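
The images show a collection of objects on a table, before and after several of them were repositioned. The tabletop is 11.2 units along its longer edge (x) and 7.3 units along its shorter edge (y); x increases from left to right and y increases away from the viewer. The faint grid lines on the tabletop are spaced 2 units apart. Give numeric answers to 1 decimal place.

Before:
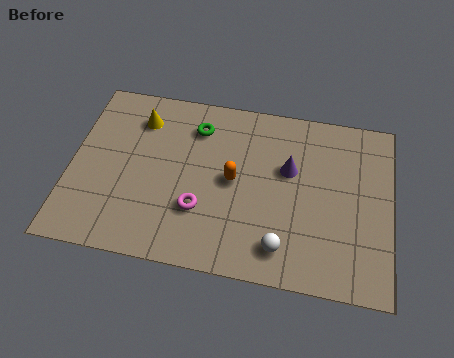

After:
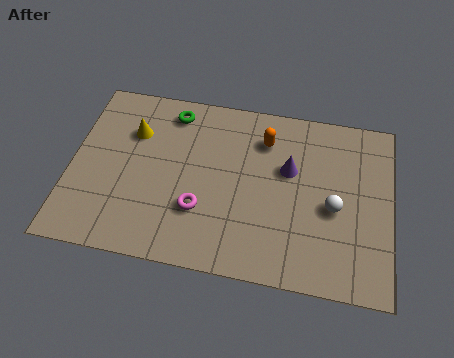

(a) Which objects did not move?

the magenta torus and the purple cone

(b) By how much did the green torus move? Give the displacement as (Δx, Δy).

(-0.9, 0.5)

From the two frames, the green torus sits at roughly (4.3, 5.7) before and (3.4, 6.2) after.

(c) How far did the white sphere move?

2.5

The white sphere was near (7.5, 1.3) before and (9.2, 3.2) after, so it travelled √(1.7² + 1.9²) ≈ 2.5 units.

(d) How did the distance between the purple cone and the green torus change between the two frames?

+1.0

They were about 3.5 units apart before and 4.5 after — 1.0 units further apart.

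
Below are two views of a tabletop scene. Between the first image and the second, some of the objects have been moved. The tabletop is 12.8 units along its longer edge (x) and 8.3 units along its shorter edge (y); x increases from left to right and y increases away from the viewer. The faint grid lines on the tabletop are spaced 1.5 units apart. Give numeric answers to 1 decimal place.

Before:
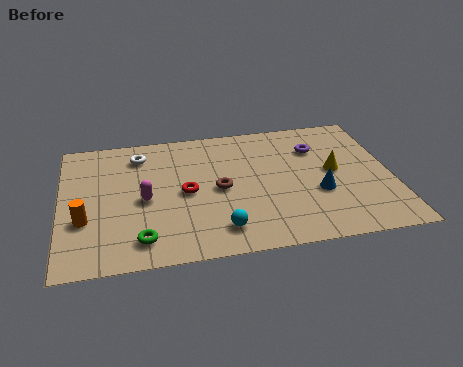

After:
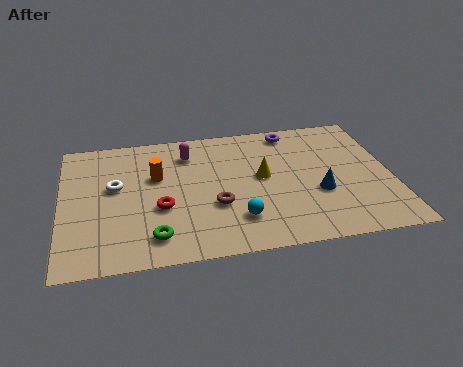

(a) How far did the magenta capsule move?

3.2

From (3.2, 3.8) to (5.0, 6.5), the magenta capsule covered √(1.8² + 2.7²) ≈ 3.2 units.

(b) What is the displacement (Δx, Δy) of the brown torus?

(-0.2, -1.0)

The brown torus started near (6.1, 4.0) and ended near (5.9, 3.0).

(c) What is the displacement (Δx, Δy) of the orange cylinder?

(2.8, 2.3)

From the two frames, the orange cylinder sits at roughly (0.9, 2.9) before and (3.7, 5.2) after.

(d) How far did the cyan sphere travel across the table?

0.9

From (6.0, 1.5) to (6.7, 2.0), the cyan sphere covered √(0.7² + 0.5²) ≈ 0.9 units.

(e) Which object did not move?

the blue cone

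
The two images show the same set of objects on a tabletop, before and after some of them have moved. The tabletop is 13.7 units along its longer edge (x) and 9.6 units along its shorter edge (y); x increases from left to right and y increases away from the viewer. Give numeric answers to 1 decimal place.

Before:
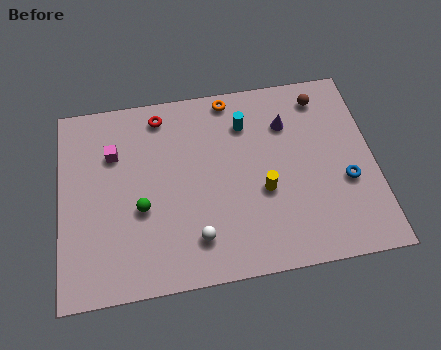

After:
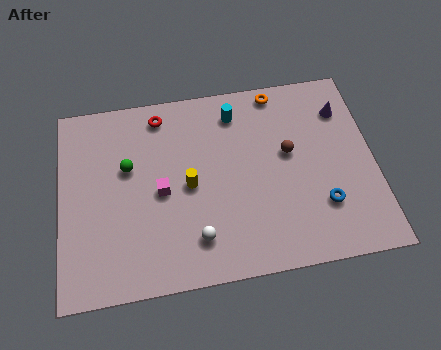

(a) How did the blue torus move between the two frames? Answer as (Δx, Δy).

(-1.1, -1.0)

The blue torus was at about (12.4, 3.7) and moved to about (11.3, 2.7).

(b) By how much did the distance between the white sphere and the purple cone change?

+2.0

The distance was about 6.5 in the first image and 8.5 in the second, so they moved 2.0 units further apart.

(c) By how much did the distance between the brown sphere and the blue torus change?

-1.4

They were about 4.5 units apart before and 3.1 after — 1.4 units closer together.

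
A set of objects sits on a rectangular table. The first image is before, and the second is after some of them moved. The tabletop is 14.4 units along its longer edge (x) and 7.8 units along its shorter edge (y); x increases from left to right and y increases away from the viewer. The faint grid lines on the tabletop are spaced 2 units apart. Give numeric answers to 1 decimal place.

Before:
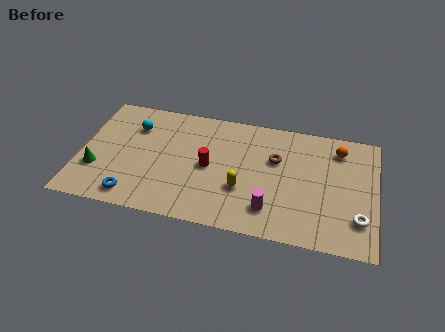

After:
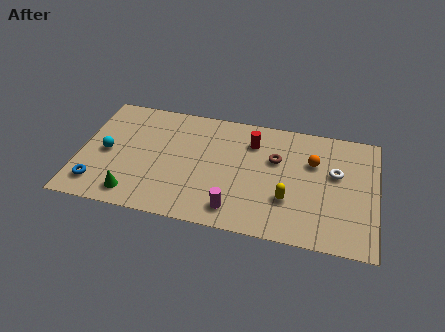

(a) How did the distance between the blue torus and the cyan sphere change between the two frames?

-2.4

The distance was about 4.6 in the first image and 2.2 in the second, so they moved 2.4 units closer together.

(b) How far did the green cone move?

2.3

The green cone was near (0.9, 2.5) before and (2.8, 1.2) after, so it travelled √(1.9² + 1.3²) ≈ 2.3 units.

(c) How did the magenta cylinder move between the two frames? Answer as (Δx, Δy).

(-1.7, -0.4)

From the two frames, the magenta cylinder sits at roughly (9.4, 1.7) before and (7.7, 1.3) after.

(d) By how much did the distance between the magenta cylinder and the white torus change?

+1.6

Before: roughly 4.2 units apart; after: 5.8. That's 1.6 units further apart.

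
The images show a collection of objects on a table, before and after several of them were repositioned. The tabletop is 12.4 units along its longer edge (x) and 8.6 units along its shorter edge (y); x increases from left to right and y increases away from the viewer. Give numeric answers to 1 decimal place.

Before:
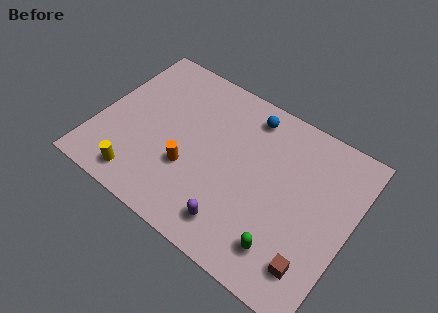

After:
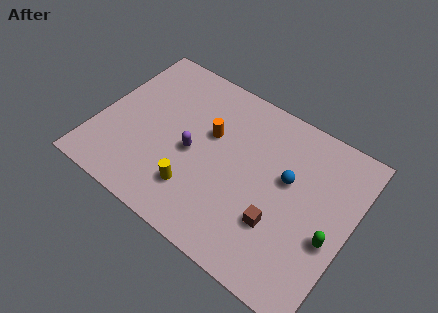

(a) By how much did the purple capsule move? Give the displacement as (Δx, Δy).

(-2.6, 2.4)

The purple capsule was at about (7.3, 1.5) and moved to about (4.7, 3.9).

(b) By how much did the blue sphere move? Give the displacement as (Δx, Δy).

(2.3, -2.2)

The blue sphere started near (6.9, 7.3) and ended near (9.2, 5.1).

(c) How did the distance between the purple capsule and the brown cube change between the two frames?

+0.9

Before: roughly 3.8 units apart; after: 4.7. That's 0.9 units further apart.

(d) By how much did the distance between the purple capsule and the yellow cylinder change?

-2.8

Before: roughly 4.7 units apart; after: 1.9. That's 2.8 units closer together.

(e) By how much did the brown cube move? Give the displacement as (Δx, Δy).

(-1.9, 1.0)

The brown cube was at about (11.1, 1.7) and moved to about (9.2, 2.7).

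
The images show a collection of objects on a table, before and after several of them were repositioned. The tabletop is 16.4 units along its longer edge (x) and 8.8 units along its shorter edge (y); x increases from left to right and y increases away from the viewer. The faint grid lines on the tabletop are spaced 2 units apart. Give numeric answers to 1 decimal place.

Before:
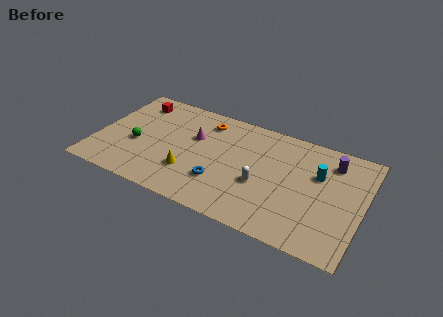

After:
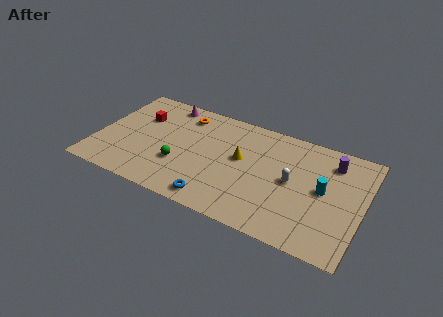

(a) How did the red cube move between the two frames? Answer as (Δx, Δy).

(0.5, -1.2)

From the two frames, the red cube sits at roughly (1.9, 7.2) before and (2.4, 6.0) after.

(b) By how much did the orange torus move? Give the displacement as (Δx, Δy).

(-1.4, 0.0)

The orange torus was at about (6.4, 7.2) and moved to about (5.0, 7.2).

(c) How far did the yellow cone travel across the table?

3.8

The yellow cone was near (6.0, 2.6) before and (8.9, 5.0) after, so it travelled √(2.9² + 2.4²) ≈ 3.8 units.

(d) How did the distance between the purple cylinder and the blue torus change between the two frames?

+1.0

They were about 7.8 units apart before and 8.8 after — 1.0 units further apart.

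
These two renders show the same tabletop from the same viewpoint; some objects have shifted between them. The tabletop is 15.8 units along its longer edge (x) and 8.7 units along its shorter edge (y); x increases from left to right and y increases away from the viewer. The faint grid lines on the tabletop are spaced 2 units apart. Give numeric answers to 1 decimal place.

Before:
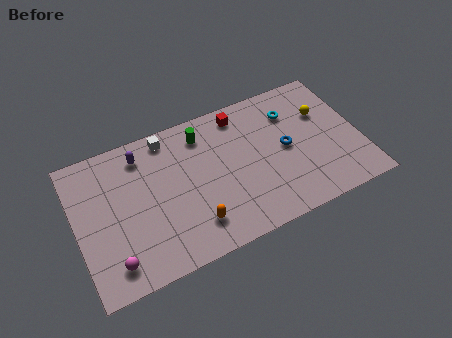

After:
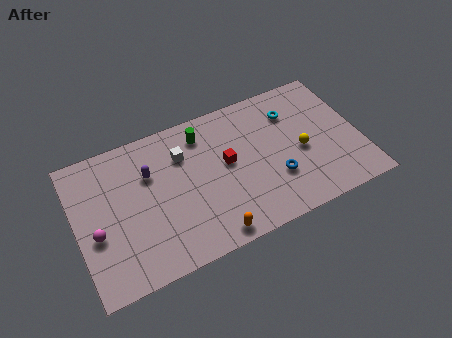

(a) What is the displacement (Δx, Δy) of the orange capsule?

(0.8, -1.0)

From the two frames, the orange capsule sits at roughly (6.2, 1.9) before and (7.0, 0.9) after.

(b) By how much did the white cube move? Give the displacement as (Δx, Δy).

(0.7, -1.4)

The white cube was at about (5.4, 7.7) and moved to about (6.1, 6.3).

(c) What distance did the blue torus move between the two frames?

1.8

From (11.7, 4.4) to (10.9, 2.8), the blue torus covered √(0.8² + 1.6²) ≈ 1.8 units.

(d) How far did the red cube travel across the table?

2.9

The red cube moved from about (9.5, 7.5) to (8.4, 4.8), a distance of √(1.1² + 2.7²) ≈ 2.9.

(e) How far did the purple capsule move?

1.3

The purple capsule was near (3.9, 7.2) before and (4.2, 5.9) after, so it travelled √(0.3² + 1.3²) ≈ 1.3 units.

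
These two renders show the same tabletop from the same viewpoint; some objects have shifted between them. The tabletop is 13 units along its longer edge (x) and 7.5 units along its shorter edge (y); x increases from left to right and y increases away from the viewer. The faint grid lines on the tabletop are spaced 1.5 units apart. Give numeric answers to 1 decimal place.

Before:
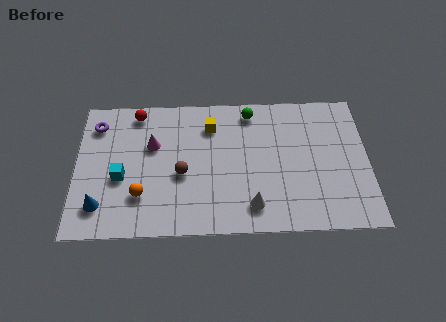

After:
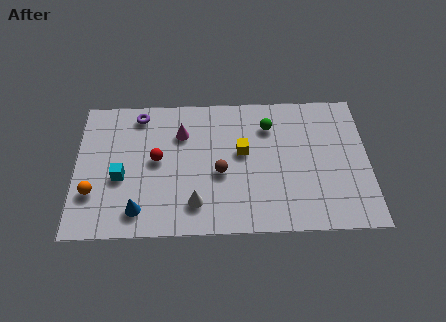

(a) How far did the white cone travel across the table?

2.5

The white cone was near (7.8, 1.4) before and (5.3, 1.6) after, so it travelled √(2.5² + 0.2²) ≈ 2.5 units.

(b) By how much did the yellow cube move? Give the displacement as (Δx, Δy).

(1.4, -1.5)

The yellow cube was at about (6.0, 5.8) and moved to about (7.4, 4.3).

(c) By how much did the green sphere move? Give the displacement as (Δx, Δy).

(0.8, -0.8)

The green sphere started near (7.8, 6.5) and ended near (8.6, 5.7).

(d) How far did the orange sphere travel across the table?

2.1

The orange sphere moved from about (2.9, 2.1) to (0.8, 2.3), a distance of √(2.1² + 0.2²) ≈ 2.1.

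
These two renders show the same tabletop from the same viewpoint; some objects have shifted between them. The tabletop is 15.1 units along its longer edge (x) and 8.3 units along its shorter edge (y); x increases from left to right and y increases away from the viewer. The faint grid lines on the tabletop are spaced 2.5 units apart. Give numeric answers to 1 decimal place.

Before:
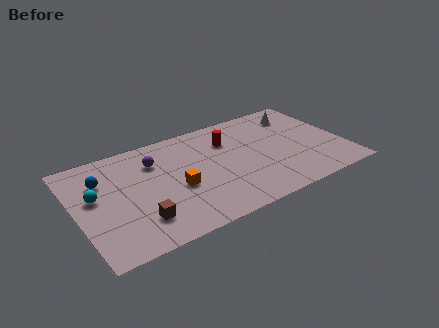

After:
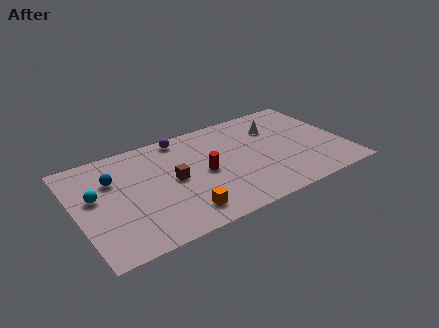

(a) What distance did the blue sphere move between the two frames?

0.6

The blue sphere moved from about (1.6, 5.9) to (2.2, 5.7), a distance of √(0.6² + 0.2²) ≈ 0.6.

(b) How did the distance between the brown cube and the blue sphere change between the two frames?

-0.7

The distance was about 4.2 in the first image and 3.5 in the second, so they moved 0.7 units closer together.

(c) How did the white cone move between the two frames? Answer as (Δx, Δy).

(-1.5, -0.6)

From the two frames, the white cone sits at roughly (13.0, 6.6) before and (11.5, 6.0) after.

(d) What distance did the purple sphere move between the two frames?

2.1

The purple sphere was near (4.6, 6.1) before and (6.3, 7.4) after, so it travelled √(1.7² + 1.3²) ≈ 2.1 units.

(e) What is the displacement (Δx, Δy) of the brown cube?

(2.2, 2.2)

The brown cube started near (3.2, 2.0) and ended near (5.4, 4.2).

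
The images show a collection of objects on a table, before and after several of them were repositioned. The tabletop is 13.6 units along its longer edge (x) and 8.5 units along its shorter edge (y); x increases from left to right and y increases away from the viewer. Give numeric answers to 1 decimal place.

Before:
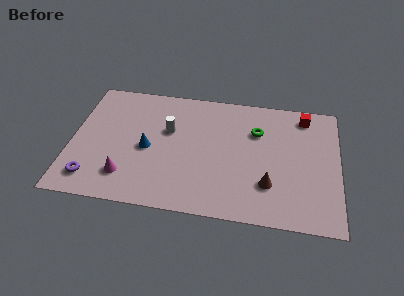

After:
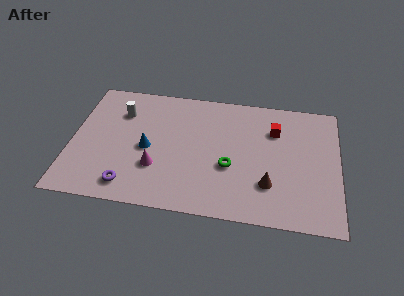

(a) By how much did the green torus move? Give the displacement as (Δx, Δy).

(-1.3, -2.6)

From the two frames, the green torus sits at roughly (9.4, 5.9) before and (8.1, 3.3) after.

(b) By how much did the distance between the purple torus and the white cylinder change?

-0.4

Before: roughly 5.3 units apart; after: 4.9. That's 0.4 units closer together.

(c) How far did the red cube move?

1.9

The red cube was near (11.8, 7.3) before and (10.3, 6.1) after, so it travelled √(1.5² + 1.2²) ≈ 1.9 units.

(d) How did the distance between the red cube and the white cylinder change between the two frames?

+0.7

The distance was about 7.2 in the first image and 7.9 in the second, so they moved 0.7 units further apart.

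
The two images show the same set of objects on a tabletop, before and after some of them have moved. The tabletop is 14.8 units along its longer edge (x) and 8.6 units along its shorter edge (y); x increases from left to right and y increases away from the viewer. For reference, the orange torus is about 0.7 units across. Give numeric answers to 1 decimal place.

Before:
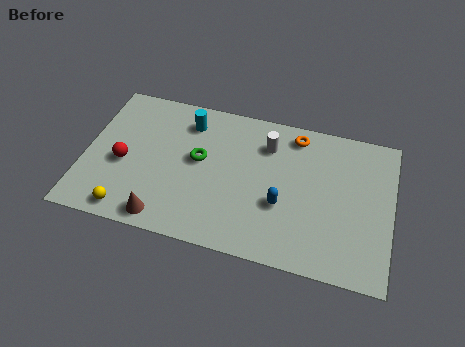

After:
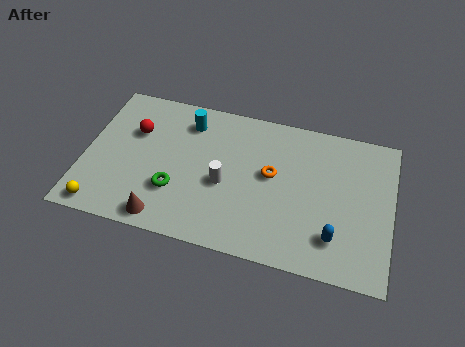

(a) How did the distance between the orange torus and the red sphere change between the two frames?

-2.1

They were about 8.9 units apart before and 6.8 after — 2.1 units closer together.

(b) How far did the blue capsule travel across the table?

2.9

The blue capsule moved from about (9.6, 3.2) to (12.2, 2.0), a distance of √(2.6² + 1.2²) ≈ 2.9.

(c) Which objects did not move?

the brown cone and the cyan cylinder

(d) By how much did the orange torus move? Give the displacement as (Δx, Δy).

(-1.0, -2.6)

From the two frames, the orange torus sits at roughly (10.0, 7.4) before and (9.0, 4.8) after.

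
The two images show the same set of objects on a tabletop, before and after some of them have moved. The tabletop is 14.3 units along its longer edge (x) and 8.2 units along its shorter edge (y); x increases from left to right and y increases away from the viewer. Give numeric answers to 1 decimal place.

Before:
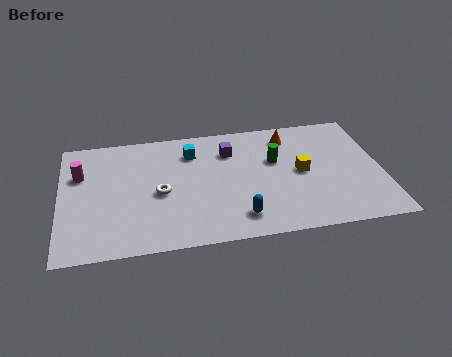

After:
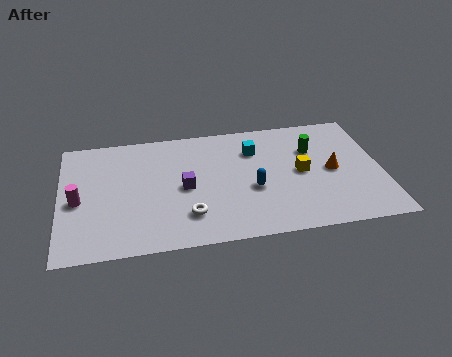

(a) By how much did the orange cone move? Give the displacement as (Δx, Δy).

(1.8, -2.7)

From the two frames, the orange cone sits at roughly (10.3, 6.7) before and (12.1, 4.0) after.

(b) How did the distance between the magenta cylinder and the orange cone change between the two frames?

+1.8

The distance was about 9.5 in the first image and 11.3 in the second, so they moved 1.8 units further apart.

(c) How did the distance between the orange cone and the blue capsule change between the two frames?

-2.1

They were about 5.8 units apart before and 3.7 after — 2.1 units closer together.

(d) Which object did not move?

the yellow cube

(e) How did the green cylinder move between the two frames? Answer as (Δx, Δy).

(1.7, 0.5)

The green cylinder started near (9.6, 5.1) and ended near (11.3, 5.6).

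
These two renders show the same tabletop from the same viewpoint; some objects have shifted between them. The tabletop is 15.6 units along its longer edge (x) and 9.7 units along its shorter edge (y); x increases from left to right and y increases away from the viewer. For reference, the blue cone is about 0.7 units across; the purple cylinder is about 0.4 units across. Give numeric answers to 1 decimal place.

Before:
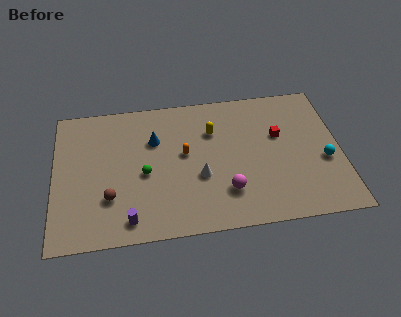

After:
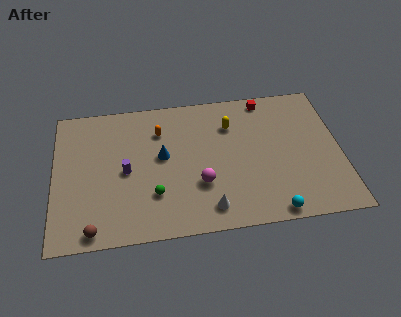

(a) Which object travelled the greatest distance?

the cyan sphere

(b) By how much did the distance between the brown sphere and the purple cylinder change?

+2.2

The distance was about 1.9 in the first image and 4.1 in the second, so they moved 2.2 units further apart.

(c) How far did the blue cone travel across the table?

1.3

The blue cone moved from about (5.5, 6.6) to (5.9, 5.4), a distance of √(0.4² + 1.2²) ≈ 1.3.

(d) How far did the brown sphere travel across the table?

2.2

The brown sphere was near (3.0, 2.9) before and (2.1, 0.9) after, so it travelled √(0.9² + 2.0²) ≈ 2.2 units.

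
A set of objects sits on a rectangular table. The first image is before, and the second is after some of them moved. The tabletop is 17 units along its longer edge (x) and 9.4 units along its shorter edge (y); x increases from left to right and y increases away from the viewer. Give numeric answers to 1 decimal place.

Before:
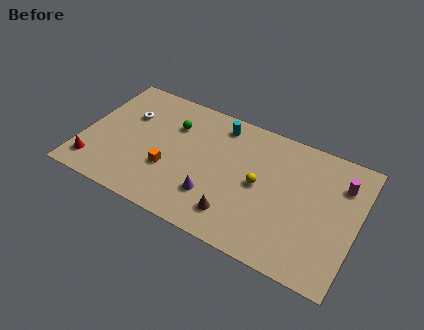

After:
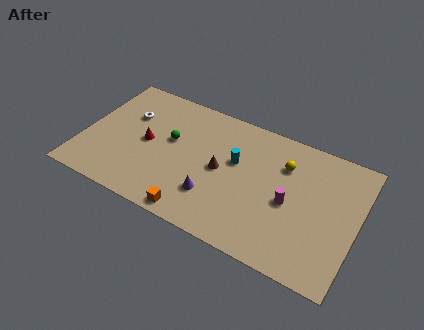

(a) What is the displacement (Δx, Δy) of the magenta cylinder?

(-2.9, -2.7)

The magenta cylinder was at about (15.8, 7.0) and moved to about (12.9, 4.3).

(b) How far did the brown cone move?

3.1

From (9.9, 1.9) to (8.6, 4.7), the brown cone covered √(1.3² + 2.8²) ≈ 3.1 units.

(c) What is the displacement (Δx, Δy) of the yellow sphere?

(1.3, 2.1)

From the two frames, the yellow sphere sits at roughly (11.0, 4.7) before and (12.3, 6.8) after.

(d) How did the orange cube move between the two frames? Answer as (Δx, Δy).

(2.0, -2.4)

The orange cube was at about (5.5, 3.3) and moved to about (7.5, 0.9).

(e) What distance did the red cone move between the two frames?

4.2

The red cone was near (1.0, 1.7) before and (3.9, 4.7) after, so it travelled √(2.9² + 3.0²) ≈ 4.2 units.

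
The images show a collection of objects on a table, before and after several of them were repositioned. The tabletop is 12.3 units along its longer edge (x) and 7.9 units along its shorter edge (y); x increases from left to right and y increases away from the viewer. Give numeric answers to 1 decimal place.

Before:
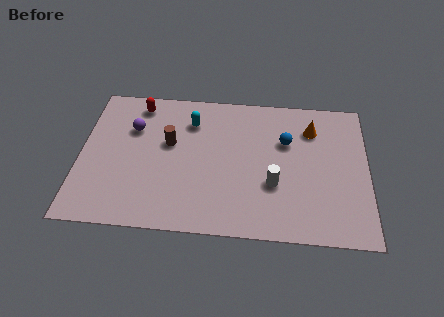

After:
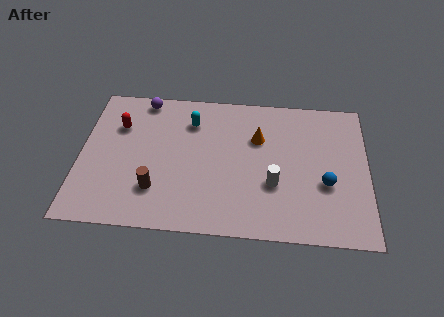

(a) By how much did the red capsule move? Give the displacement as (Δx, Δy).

(-0.8, -1.3)

The red capsule was at about (2.4, 6.8) and moved to about (1.6, 5.5).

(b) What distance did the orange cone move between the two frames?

2.4

From (9.9, 6.0) to (7.6, 5.3), the orange cone covered √(2.3² + 0.7²) ≈ 2.4 units.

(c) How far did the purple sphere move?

1.7

The purple sphere was near (2.2, 5.4) before and (2.6, 7.1) after, so it travelled √(0.4² + 1.7²) ≈ 1.7 units.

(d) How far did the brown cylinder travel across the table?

2.6

The brown cylinder moved from about (3.8, 4.7) to (3.3, 2.1), a distance of √(0.5² + 2.6²) ≈ 2.6.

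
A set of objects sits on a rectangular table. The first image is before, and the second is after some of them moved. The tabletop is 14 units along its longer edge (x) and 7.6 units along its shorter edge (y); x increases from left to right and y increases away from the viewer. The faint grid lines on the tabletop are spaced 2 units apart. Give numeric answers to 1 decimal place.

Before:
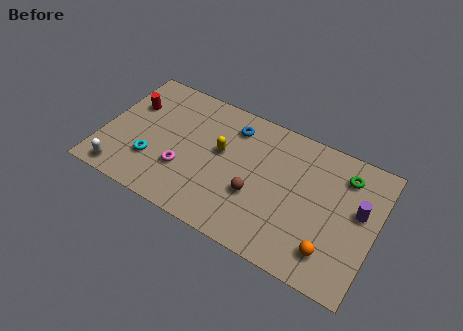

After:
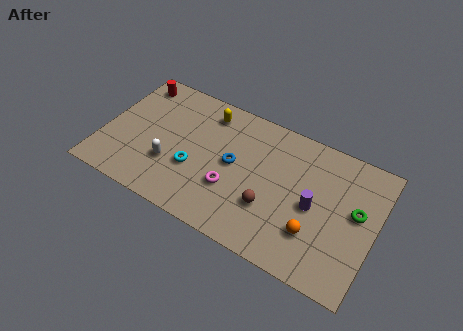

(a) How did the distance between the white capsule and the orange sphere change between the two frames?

-3.2

The distance was about 10.7 in the first image and 7.5 in the second, so they moved 3.2 units closer together.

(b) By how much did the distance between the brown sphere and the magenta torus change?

-1.7

They were about 3.7 units apart before and 2.0 after — 1.7 units closer together.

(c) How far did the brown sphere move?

0.9

The brown sphere moved from about (8.0, 2.8) to (8.8, 2.5), a distance of √(0.8² + 0.3²) ≈ 0.9.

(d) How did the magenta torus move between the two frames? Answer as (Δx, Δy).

(2.5, 0.1)

The magenta torus started near (4.3, 2.5) and ended near (6.8, 2.6).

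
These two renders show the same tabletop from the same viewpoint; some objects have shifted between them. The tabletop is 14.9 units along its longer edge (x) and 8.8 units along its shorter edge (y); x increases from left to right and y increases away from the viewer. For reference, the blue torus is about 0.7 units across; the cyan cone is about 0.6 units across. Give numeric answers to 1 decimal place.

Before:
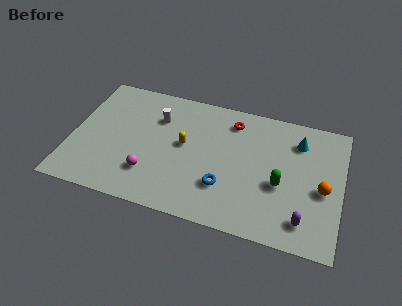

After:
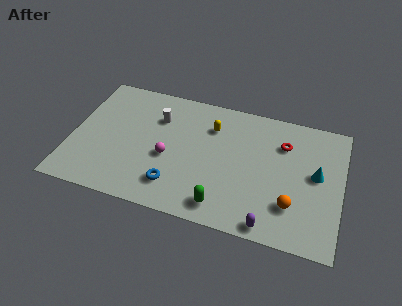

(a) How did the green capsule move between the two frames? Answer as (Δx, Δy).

(-3.0, -2.3)

From the two frames, the green capsule sits at roughly (11.6, 3.6) before and (8.6, 1.3) after.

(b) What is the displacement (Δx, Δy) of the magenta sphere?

(0.9, 1.4)

The magenta sphere started near (4.5, 2.3) and ended near (5.4, 3.7).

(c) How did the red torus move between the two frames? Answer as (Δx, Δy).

(2.9, -0.8)

From the two frames, the red torus sits at roughly (8.7, 7.2) before and (11.6, 6.4) after.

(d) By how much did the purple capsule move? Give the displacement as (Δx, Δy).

(-1.8, -0.8)

From the two frames, the purple capsule sits at roughly (13.0, 1.6) before and (11.2, 0.8) after.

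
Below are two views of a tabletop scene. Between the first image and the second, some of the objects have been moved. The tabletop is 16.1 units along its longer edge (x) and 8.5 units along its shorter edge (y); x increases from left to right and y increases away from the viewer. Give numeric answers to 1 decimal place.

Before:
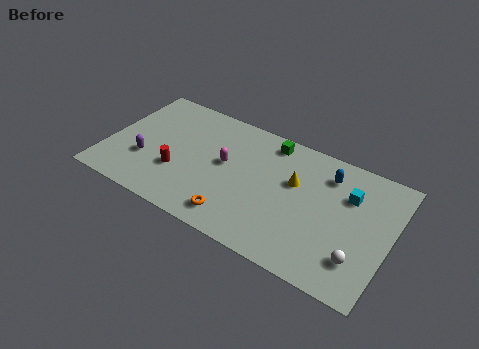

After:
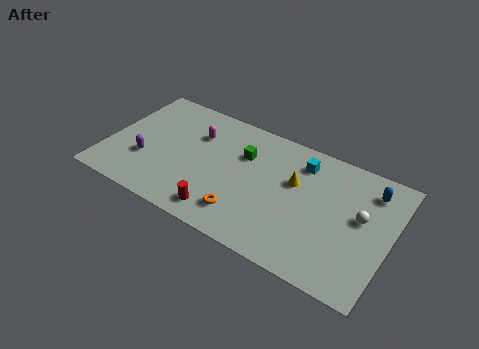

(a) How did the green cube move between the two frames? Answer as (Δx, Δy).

(-1.3, -1.6)

The green cube was at about (8.9, 7.4) and moved to about (7.6, 5.8).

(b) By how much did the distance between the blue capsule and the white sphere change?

-3.1

They were about 5.1 units apart before and 2.0 after — 3.1 units closer together.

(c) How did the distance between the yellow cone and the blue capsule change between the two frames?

+2.2

The distance was about 2.2 in the first image and 4.4 in the second, so they moved 2.2 units further apart.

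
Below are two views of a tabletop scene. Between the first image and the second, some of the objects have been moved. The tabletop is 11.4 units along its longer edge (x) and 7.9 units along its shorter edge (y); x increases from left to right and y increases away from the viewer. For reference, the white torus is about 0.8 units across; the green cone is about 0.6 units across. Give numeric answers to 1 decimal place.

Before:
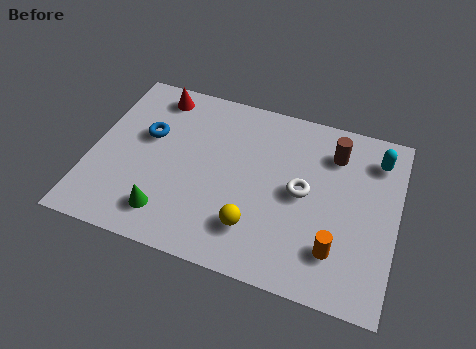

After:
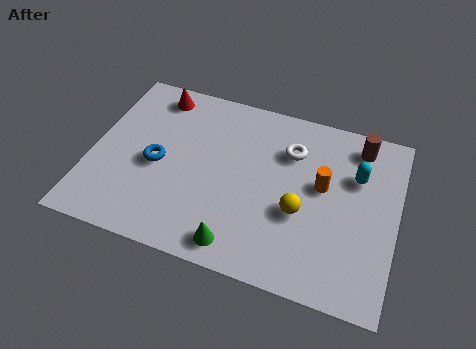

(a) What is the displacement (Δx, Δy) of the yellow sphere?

(1.6, 1.2)

The yellow sphere started near (6.3, 1.9) and ended near (7.9, 3.1).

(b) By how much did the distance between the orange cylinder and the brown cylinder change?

-1.7

The distance was about 4.2 in the first image and 2.5 in the second, so they moved 1.7 units closer together.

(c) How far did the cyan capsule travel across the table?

1.2

From (10.5, 6.3) to (9.8, 5.3), the cyan capsule covered √(0.7² + 1.0²) ≈ 1.2 units.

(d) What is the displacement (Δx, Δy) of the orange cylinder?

(-0.7, 2.6)

The orange cylinder was at about (9.3, 1.9) and moved to about (8.6, 4.5).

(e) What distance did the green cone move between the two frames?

2.7

From (3.1, 1.5) to (5.8, 1.0), the green cone covered √(2.7² + 0.5²) ≈ 2.7 units.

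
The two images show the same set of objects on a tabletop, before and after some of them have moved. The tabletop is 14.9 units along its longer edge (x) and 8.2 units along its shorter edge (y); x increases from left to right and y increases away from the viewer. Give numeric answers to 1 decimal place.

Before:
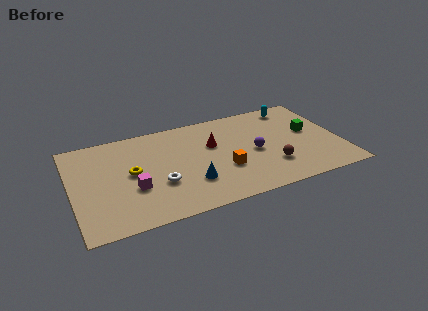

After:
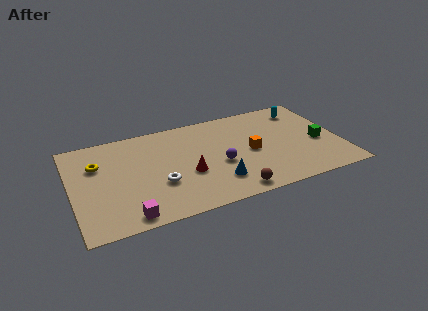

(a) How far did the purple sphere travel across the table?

2.0

The purple sphere was near (10.1, 3.8) before and (8.1, 3.4) after, so it travelled √(2.0² + 0.4²) ≈ 2.0 units.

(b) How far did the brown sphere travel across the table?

2.8

The brown sphere was near (10.9, 2.3) before and (8.5, 0.9) after, so it travelled √(2.4² + 1.4²) ≈ 2.8 units.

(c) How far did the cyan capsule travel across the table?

0.6

From (12.7, 7.1) to (13.2, 6.7), the cyan capsule covered √(0.5² + 0.4²) ≈ 0.6 units.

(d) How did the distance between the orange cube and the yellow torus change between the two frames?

+3.4

Before: roughly 5.2 units apart; after: 8.6. That's 3.4 units further apart.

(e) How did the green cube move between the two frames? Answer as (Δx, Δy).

(0.4, -1.1)

The green cube was at about (13.3, 4.6) and moved to about (13.7, 3.5).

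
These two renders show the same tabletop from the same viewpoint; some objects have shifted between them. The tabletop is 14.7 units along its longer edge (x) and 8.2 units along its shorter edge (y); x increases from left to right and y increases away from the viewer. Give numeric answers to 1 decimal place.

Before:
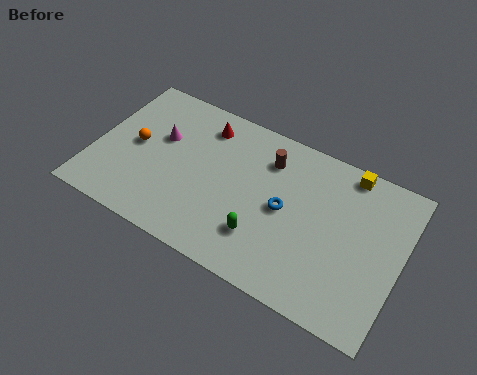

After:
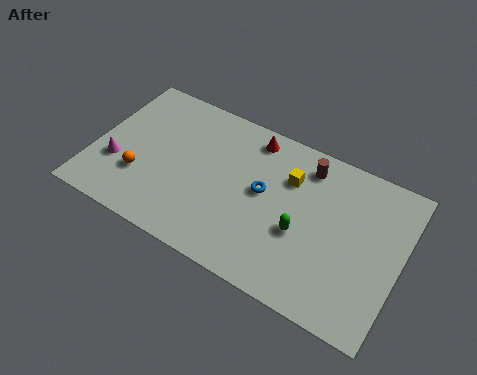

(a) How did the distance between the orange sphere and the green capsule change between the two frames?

+0.9

Before: roughly 6.8 units apart; after: 7.7. That's 0.9 units further apart.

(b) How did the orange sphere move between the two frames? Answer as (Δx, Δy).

(0.5, -1.6)

The orange sphere started near (1.9, 4.2) and ended near (2.4, 2.6).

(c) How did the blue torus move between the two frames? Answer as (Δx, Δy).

(-1.1, 0.4)

The blue torus was at about (9.2, 4.1) and moved to about (8.1, 4.5).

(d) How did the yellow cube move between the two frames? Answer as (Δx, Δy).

(-2.6, -1.6)

The yellow cube was at about (11.8, 7.4) and moved to about (9.2, 5.8).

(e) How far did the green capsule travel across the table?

2.0

The green capsule moved from about (8.4, 2.2) to (10.1, 3.3), a distance of √(1.7² + 1.1²) ≈ 2.0.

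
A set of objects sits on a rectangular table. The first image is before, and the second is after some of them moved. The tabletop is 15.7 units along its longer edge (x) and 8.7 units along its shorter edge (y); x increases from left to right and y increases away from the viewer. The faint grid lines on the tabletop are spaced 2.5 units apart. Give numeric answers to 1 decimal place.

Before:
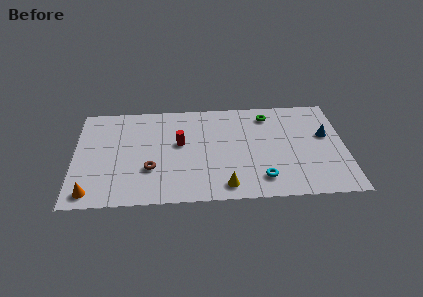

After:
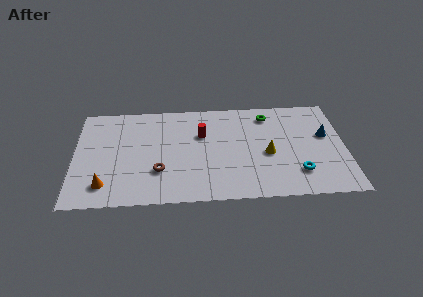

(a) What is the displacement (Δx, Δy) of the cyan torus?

(2.1, 0.4)

The cyan torus was at about (10.8, 1.7) and moved to about (12.9, 2.1).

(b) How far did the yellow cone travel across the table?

3.6

The yellow cone was near (8.7, 1.2) before and (11.2, 3.8) after, so it travelled √(2.5² + 2.6²) ≈ 3.6 units.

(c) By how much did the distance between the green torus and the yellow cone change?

-3.1

The distance was about 6.5 in the first image and 3.4 in the second, so they moved 3.1 units closer together.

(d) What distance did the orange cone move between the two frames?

1.0

The orange cone was near (1.0, 1.1) before and (1.8, 1.7) after, so it travelled √(0.8² + 0.6²) ≈ 1.0 units.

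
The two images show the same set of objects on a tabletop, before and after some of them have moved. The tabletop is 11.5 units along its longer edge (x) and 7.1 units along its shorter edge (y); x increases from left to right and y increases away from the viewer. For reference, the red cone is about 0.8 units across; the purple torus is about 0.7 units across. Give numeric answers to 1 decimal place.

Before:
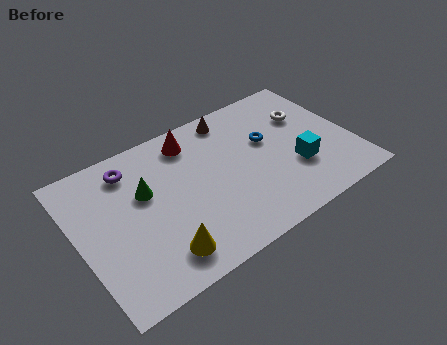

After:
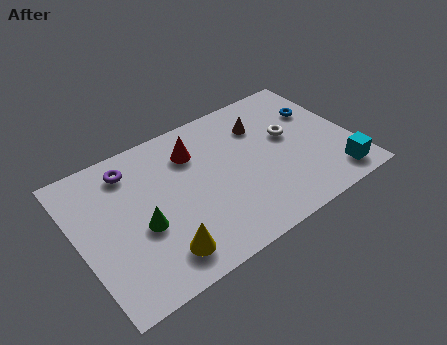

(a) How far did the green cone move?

1.6

The green cone was near (2.9, 4.4) before and (2.5, 2.9) after, so it travelled √(0.4² + 1.5²) ≈ 1.6 units.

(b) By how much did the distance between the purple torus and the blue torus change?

+2.2

The distance was about 5.8 in the first image and 8.0 in the second, so they moved 2.2 units further apart.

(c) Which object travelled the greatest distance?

the blue torus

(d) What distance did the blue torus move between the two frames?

2.4

The blue torus was near (8.1, 4.3) before and (10.4, 4.8) after, so it travelled √(2.3² + 0.5²) ≈ 2.4 units.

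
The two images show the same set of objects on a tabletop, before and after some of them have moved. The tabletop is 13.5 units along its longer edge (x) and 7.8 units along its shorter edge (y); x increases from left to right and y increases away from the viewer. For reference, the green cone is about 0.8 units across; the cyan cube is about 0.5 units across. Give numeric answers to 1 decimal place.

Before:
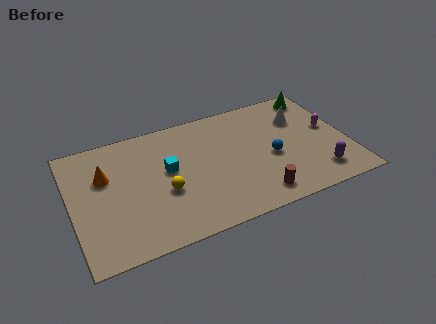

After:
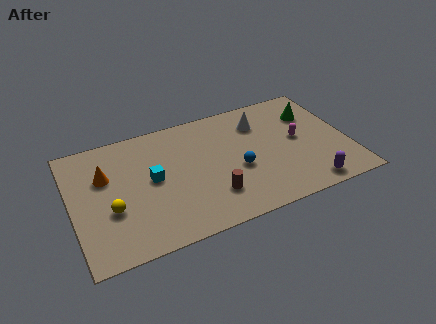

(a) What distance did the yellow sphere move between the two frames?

2.6

From (4.4, 3.1) to (1.8, 2.9), the yellow sphere covered √(2.6² + 0.2²) ≈ 2.6 units.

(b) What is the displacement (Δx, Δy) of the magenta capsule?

(-1.6, -0.2)

From the two frames, the magenta capsule sits at roughly (12.7, 4.3) before and (11.1, 4.1) after.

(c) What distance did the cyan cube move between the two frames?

0.9

From (4.7, 4.4) to (3.9, 4.1), the cyan cube covered √(0.8² + 0.3²) ≈ 0.9 units.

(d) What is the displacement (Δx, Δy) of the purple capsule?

(-0.6, -0.6)

The purple capsule started near (11.8, 1.5) and ended near (11.2, 0.9).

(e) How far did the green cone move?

1.3

The green cone was near (12.4, 6.8) before and (12.0, 5.6) after, so it travelled √(0.4² + 1.2²) ≈ 1.3 units.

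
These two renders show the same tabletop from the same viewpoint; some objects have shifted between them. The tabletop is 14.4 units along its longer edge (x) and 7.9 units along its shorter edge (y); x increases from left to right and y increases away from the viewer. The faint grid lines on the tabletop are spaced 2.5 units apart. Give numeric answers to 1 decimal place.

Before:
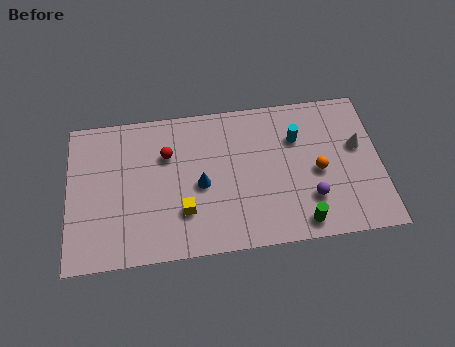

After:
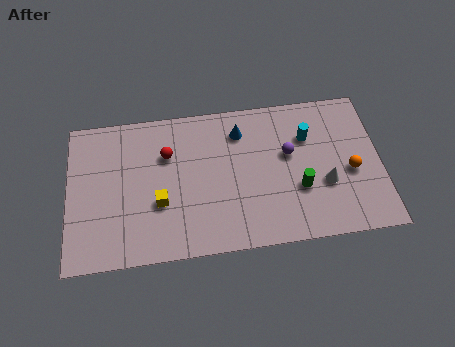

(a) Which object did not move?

the red sphere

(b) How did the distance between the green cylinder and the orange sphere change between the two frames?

-0.3

The distance was about 2.8 in the first image and 2.5 in the second, so they moved 0.3 units closer together.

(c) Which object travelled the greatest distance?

the blue cone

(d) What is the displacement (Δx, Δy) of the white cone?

(-1.6, -1.8)

The white cone was at about (13.4, 4.7) and moved to about (11.8, 2.9).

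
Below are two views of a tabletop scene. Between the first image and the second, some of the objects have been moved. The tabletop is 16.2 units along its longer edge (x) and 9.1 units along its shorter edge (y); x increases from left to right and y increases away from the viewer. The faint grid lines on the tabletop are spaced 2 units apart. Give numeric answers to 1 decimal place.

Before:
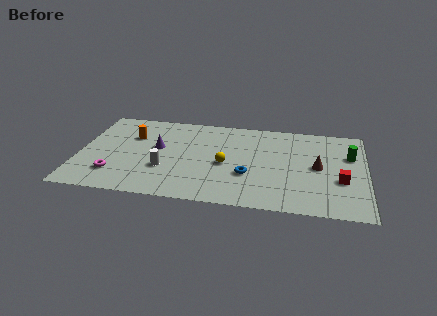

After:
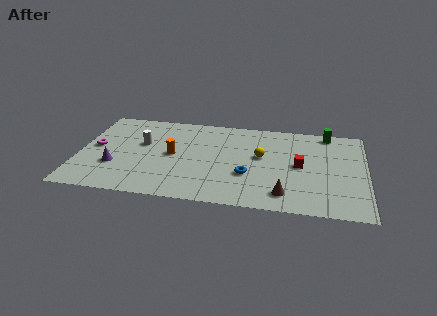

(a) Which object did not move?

the blue torus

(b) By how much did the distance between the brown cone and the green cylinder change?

+4.7

They were about 2.3 units apart before and 7.0 after — 4.7 units further apart.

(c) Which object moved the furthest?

the brown cone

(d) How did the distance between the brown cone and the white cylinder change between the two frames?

+0.4

They were about 8.7 units apart before and 9.1 after — 0.4 units further apart.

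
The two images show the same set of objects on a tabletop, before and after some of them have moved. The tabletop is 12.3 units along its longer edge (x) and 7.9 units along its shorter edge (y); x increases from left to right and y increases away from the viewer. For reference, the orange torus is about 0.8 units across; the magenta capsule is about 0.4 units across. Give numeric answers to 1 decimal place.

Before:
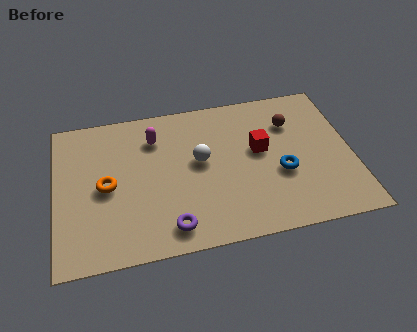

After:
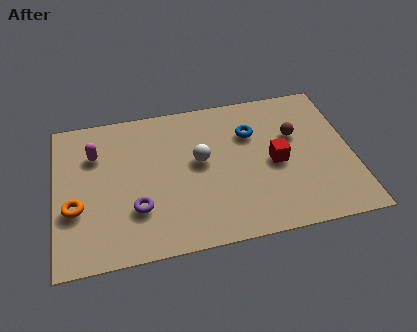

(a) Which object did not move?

the white sphere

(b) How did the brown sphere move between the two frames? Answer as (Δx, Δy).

(0.1, -0.7)

The brown sphere started near (9.9, 5.7) and ended near (10.0, 5.0).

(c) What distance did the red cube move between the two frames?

1.0

From (8.5, 4.5) to (9.1, 3.7), the red cube covered √(0.6² + 0.8²) ≈ 1.0 units.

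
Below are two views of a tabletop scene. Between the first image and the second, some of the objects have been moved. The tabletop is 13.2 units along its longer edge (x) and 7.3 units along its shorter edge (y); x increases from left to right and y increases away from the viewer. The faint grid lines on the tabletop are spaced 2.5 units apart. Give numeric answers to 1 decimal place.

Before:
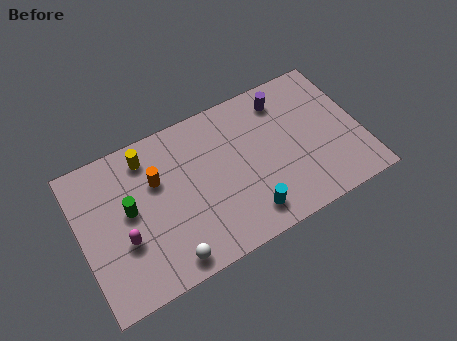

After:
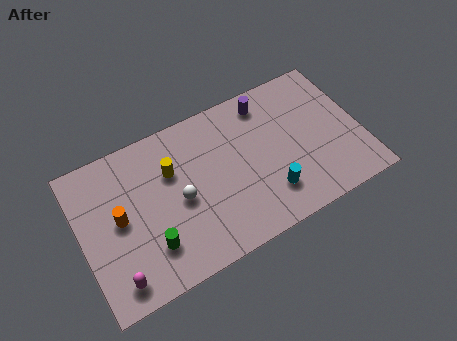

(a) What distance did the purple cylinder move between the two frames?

0.8

From (9.9, 6.0) to (9.1, 6.2), the purple cylinder covered √(0.8² + 0.2²) ≈ 0.8 units.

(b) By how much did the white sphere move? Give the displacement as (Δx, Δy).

(0.9, 2.5)

The white sphere was at about (3.7, 0.9) and moved to about (4.6, 3.4).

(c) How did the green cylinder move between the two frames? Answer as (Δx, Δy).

(0.7, -2.1)

From the two frames, the green cylinder sits at roughly (2.3, 4.0) before and (3.0, 1.9) after.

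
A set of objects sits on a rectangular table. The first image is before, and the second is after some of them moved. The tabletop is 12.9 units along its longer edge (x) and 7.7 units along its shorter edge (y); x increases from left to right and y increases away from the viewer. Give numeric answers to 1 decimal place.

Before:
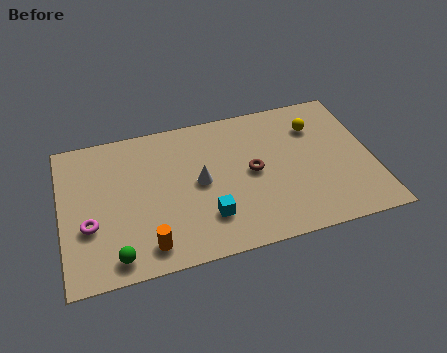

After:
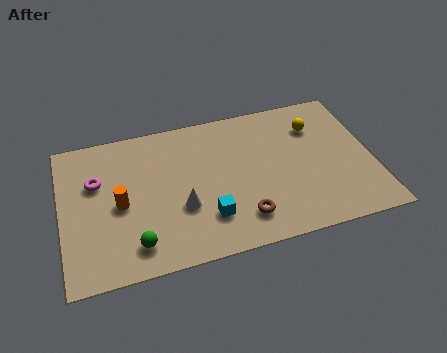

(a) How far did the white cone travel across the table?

1.4

The white cone moved from about (5.7, 3.9) to (4.9, 2.8), a distance of √(0.8² + 1.1²) ≈ 1.4.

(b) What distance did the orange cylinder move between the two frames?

2.6

The orange cylinder was near (3.4, 1.2) before and (2.4, 3.6) after, so it travelled √(1.0² + 2.4²) ≈ 2.6 units.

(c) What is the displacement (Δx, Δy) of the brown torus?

(-0.6, -2.3)

From the two frames, the brown torus sits at roughly (7.9, 3.9) before and (7.3, 1.6) after.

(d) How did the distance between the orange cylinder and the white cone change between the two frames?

-0.9

Before: roughly 3.5 units apart; after: 2.6. That's 0.9 units closer together.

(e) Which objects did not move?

the yellow sphere and the cyan cube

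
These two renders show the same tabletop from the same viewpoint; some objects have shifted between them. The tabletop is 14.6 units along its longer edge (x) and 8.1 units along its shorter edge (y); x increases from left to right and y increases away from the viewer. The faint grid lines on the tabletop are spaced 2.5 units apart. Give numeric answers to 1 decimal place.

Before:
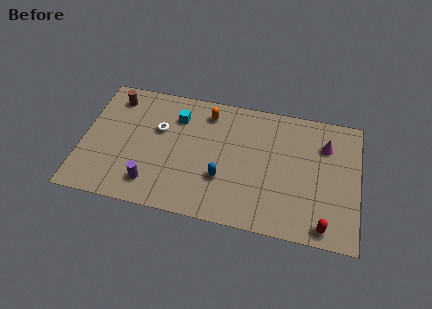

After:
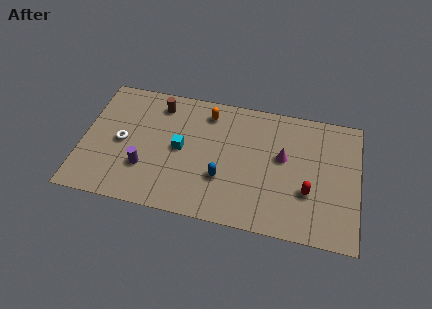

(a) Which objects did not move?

the orange capsule and the blue capsule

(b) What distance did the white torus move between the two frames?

2.2

The white torus was near (4.0, 5.1) before and (2.1, 3.9) after, so it travelled √(1.9² + 1.2²) ≈ 2.2 units.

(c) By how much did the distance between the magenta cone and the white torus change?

-0.3

The distance was about 8.8 in the first image and 8.5 in the second, so they moved 0.3 units closer together.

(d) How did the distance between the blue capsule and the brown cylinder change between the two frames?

-1.8

Before: roughly 7.2 units apart; after: 5.4. That's 1.8 units closer together.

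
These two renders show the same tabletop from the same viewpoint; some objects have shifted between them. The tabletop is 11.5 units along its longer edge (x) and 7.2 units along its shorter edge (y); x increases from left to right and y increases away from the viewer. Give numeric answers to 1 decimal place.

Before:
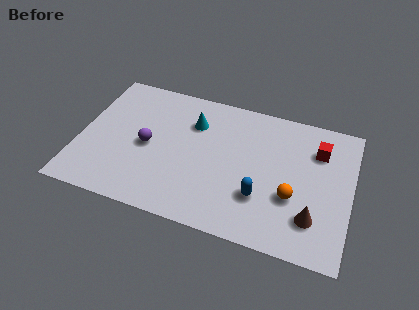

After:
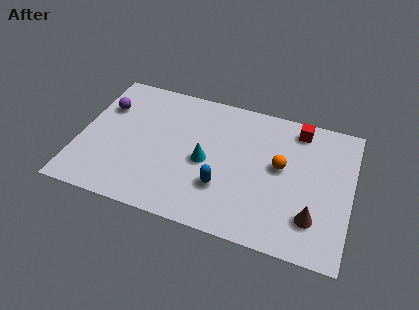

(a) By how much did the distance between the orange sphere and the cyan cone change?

-1.9

The distance was about 5.1 in the first image and 3.2 in the second, so they moved 1.9 units closer together.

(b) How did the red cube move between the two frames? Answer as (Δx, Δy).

(-0.9, 0.9)

From the two frames, the red cube sits at roughly (10.0, 5.3) before and (9.1, 6.2) after.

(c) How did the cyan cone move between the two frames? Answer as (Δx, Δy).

(0.7, -1.9)

The cyan cone was at about (4.7, 5.2) and moved to about (5.4, 3.3).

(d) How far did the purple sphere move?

2.6

The purple sphere was near (2.9, 3.4) before and (0.9, 5.0) after, so it travelled √(2.0² + 1.6²) ≈ 2.6 units.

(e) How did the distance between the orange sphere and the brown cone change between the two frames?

+1.5

Before: roughly 1.2 units apart; after: 2.7. That's 1.5 units further apart.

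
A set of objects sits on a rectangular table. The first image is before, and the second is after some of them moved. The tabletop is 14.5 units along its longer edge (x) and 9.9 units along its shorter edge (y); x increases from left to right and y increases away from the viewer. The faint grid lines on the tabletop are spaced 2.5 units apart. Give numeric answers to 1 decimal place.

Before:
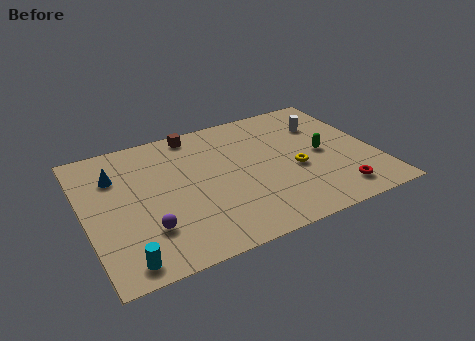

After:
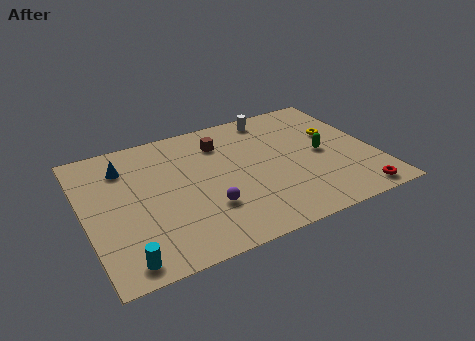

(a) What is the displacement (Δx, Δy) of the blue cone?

(0.5, 0.5)

The blue cone started near (1.7, 7.1) and ended near (2.2, 7.6).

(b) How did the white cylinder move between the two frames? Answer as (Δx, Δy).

(-2.4, 1.6)

The white cylinder was at about (12.3, 7.1) and moved to about (9.9, 8.7).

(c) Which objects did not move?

the green capsule and the cyan cylinder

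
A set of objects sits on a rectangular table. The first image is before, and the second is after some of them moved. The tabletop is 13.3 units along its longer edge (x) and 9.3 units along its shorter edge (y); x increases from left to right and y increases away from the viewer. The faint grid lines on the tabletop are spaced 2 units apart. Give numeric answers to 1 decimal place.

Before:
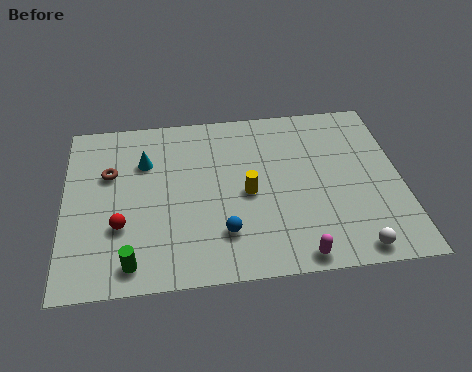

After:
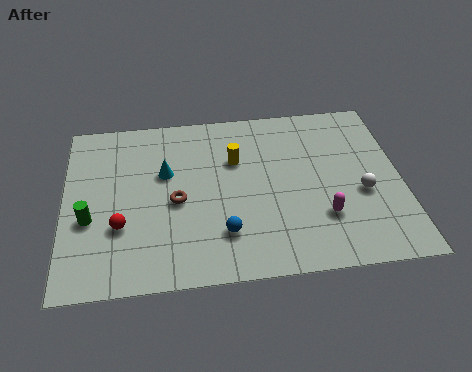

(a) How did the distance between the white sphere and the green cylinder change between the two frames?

+2.1

Before: roughly 8.6 units apart; after: 10.7. That's 2.1 units further apart.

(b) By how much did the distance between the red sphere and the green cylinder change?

-0.6

Before: roughly 1.9 units apart; after: 1.3. That's 0.6 units closer together.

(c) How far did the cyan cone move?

1.1

The cyan cone was near (3.2, 6.5) before and (4.0, 5.8) after, so it travelled √(0.8² + 0.7²) ≈ 1.1 units.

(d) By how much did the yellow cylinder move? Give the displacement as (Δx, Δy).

(-0.4, 1.9)

The yellow cylinder started near (7.2, 4.3) and ended near (6.8, 6.2).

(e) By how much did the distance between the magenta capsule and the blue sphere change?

+0.7

They were about 3.2 units apart before and 3.9 after — 0.7 units further apart.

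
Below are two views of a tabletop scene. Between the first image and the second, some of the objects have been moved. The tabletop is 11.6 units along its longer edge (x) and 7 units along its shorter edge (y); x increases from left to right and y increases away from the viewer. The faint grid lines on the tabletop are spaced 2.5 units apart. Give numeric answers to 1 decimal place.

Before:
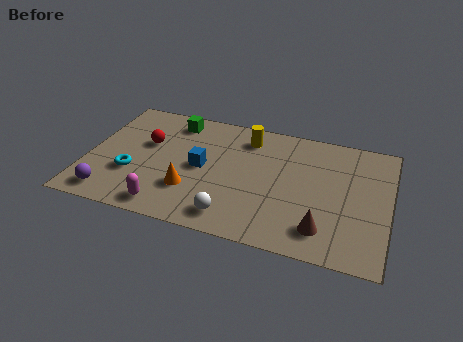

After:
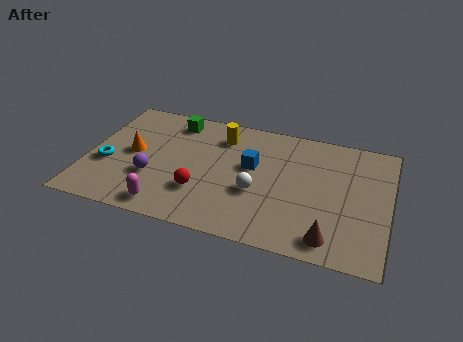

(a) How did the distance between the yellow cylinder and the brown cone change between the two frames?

+1.0

Before: roughly 5.4 units apart; after: 6.4. That's 1.0 units further apart.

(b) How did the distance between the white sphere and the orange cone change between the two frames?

+3.0

Before: roughly 2.0 units apart; after: 5.0. That's 3.0 units further apart.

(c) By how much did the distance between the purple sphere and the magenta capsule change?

-0.5

The distance was about 2.2 in the first image and 1.7 in the second, so they moved 0.5 units closer together.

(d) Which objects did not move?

the green cube and the magenta capsule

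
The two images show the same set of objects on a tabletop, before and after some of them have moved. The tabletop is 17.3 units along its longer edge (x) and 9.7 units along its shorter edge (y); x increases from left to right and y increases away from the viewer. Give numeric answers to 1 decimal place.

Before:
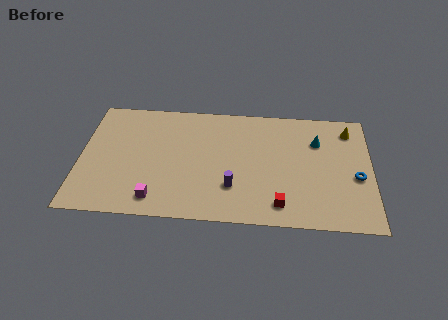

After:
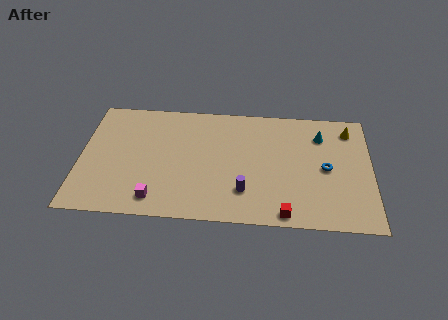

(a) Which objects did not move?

the magenta cube and the yellow cone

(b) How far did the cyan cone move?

0.5

The cyan cone moved from about (14.1, 6.9) to (14.3, 7.4), a distance of √(0.2² + 0.5²) ≈ 0.5.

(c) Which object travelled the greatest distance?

the blue torus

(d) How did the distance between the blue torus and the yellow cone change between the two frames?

-0.3

They were about 3.9 units apart before and 3.6 after — 0.3 units closer together.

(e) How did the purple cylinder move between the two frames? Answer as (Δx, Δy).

(0.7, -0.3)

The purple cylinder was at about (9.1, 2.8) and moved to about (9.8, 2.5).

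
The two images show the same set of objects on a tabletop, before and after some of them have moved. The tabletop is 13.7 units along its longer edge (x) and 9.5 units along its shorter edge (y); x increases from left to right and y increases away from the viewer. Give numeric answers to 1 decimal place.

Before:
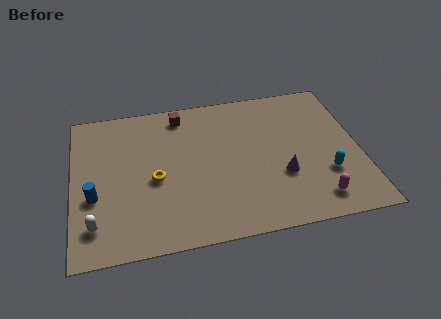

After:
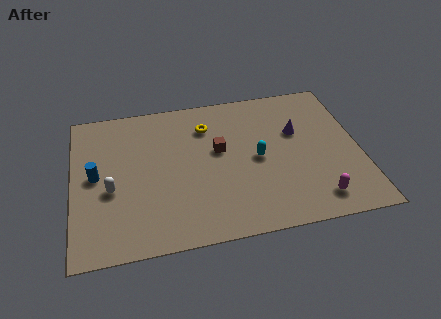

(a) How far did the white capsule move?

2.2

The white capsule moved from about (1.0, 1.9) to (1.8, 3.9), a distance of √(0.8² + 2.0²) ≈ 2.2.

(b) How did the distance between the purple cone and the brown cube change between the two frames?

-2.9

They were about 6.7 units apart before and 3.8 after — 2.9 units closer together.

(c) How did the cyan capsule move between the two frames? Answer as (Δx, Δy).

(-3.2, 1.6)

From the two frames, the cyan capsule sits at roughly (12.0, 3.0) before and (8.8, 4.6) after.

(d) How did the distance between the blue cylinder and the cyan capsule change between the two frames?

-3.3

They were about 11.0 units apart before and 7.7 after — 3.3 units closer together.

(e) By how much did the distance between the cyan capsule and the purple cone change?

+0.3

Before: roughly 2.1 units apart; after: 2.4. That's 0.3 units further apart.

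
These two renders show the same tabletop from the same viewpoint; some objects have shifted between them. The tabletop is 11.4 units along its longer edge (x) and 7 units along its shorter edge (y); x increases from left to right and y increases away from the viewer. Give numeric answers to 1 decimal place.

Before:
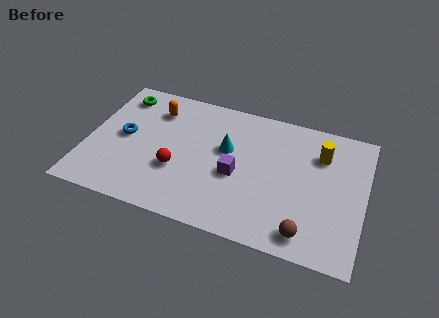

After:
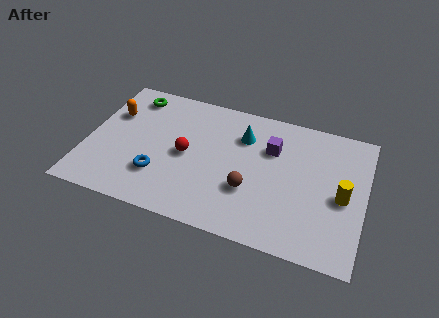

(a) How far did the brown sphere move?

2.8

The brown sphere moved from about (9.2, 1.0) to (6.8, 2.4), a distance of √(2.4² + 1.4²) ≈ 2.8.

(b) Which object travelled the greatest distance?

the brown sphere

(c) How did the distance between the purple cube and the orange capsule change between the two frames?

+2.3

The distance was about 4.3 in the first image and 6.6 in the second, so they moved 2.3 units further apart.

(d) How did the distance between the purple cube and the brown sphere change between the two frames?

-1.1

The distance was about 3.6 in the first image and 2.5 in the second, so they moved 1.1 units closer together.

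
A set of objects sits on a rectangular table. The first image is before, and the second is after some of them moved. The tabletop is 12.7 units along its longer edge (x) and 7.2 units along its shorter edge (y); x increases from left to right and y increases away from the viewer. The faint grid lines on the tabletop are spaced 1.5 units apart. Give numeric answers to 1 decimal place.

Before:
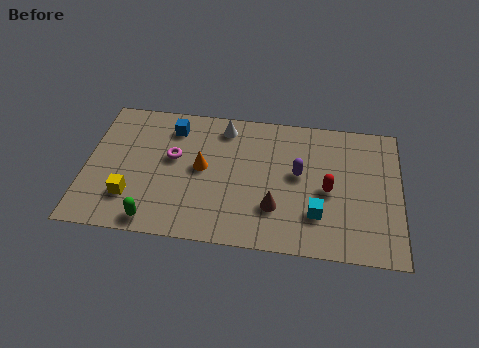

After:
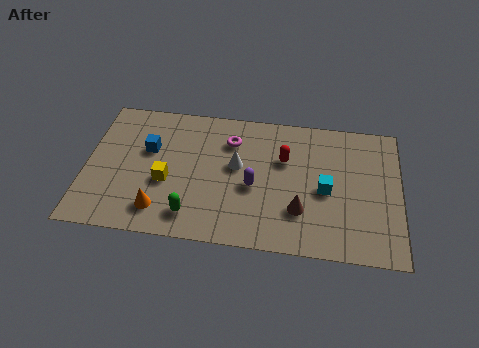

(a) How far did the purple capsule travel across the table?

2.0

From (8.6, 4.0) to (6.8, 3.1), the purple capsule covered √(1.8² + 0.9²) ≈ 2.0 units.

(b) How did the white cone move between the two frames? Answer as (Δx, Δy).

(0.6, -2.0)

The white cone was at about (5.5, 6.1) and moved to about (6.1, 4.1).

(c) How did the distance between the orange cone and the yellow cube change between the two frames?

-1.9

The distance was about 3.4 in the first image and 1.5 in the second, so they moved 1.9 units closer together.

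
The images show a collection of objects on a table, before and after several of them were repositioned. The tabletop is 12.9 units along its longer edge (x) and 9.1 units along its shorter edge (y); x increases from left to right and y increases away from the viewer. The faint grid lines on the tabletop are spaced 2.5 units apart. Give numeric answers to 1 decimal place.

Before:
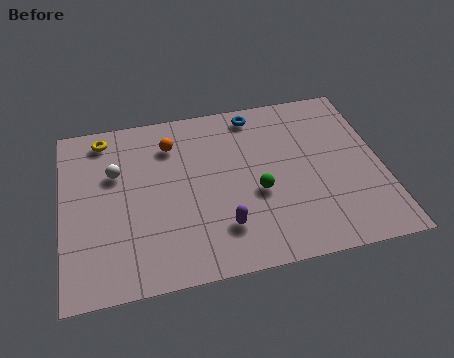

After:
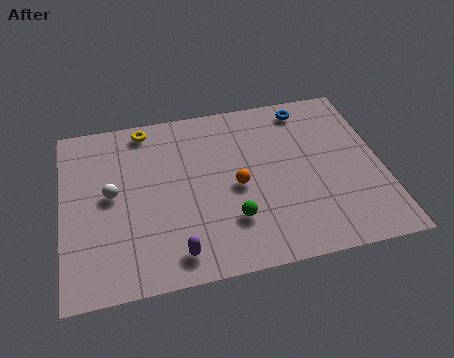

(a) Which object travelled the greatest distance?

the orange sphere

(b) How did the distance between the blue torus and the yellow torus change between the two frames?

+0.4

The distance was about 6.2 in the first image and 6.6 in the second, so they moved 0.4 units further apart.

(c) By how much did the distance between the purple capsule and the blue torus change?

+2.7

The distance was about 6.0 in the first image and 8.7 in the second, so they moved 2.7 units further apart.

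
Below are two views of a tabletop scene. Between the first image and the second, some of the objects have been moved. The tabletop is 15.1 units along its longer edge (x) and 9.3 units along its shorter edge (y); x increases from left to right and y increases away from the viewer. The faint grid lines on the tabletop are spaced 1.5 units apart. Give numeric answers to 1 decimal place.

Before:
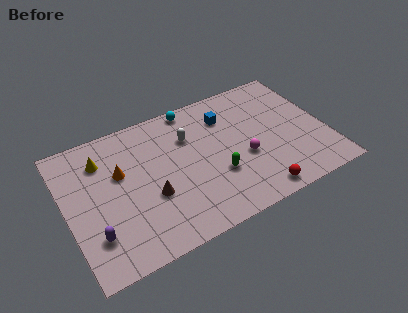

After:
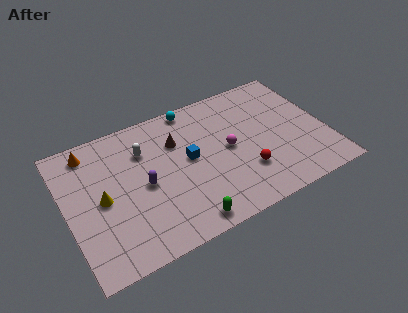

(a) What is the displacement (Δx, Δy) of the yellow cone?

(-0.3, -2.6)

From the two frames, the yellow cone sits at roughly (2.3, 7.1) before and (2.0, 4.5) after.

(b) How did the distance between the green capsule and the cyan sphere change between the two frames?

+2.3

Before: roughly 5.3 units apart; after: 7.6. That's 2.3 units further apart.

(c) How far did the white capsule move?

2.6

The white capsule moved from about (7.3, 6.5) to (4.7, 6.7), a distance of √(2.6² + 0.2²) ≈ 2.6.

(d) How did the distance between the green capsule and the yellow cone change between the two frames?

-1.8

The distance was about 7.3 in the first image and 5.5 in the second, so they moved 1.8 units closer together.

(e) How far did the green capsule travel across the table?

3.1

From (8.5, 3.2) to (6.3, 1.0), the green capsule covered √(2.2² + 2.2²) ≈ 3.1 units.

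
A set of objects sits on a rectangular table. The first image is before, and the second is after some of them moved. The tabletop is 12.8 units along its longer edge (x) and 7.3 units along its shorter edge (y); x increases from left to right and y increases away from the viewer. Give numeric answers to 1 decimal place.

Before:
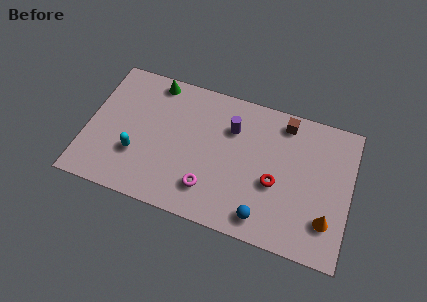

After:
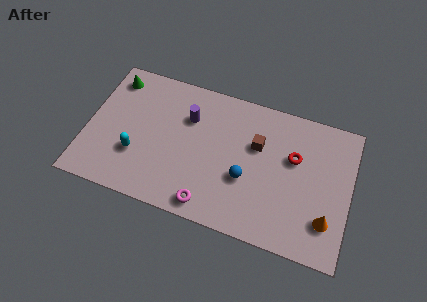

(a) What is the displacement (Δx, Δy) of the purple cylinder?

(-2.1, -0.1)

The purple cylinder started near (6.9, 5.2) and ended near (4.8, 5.1).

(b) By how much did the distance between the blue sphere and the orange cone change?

+1.0

They were about 3.1 units apart before and 4.1 after — 1.0 units further apart.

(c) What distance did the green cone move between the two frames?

2.0

From (3.0, 6.5) to (1.0, 6.1), the green cone covered √(2.0² + 0.4²) ≈ 2.0 units.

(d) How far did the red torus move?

1.8

The red torus was near (9.2, 3.0) before and (10.0, 4.6) after, so it travelled √(0.8² + 1.6²) ≈ 1.8 units.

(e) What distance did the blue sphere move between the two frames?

2.0

The blue sphere was near (8.8, 1.1) before and (7.8, 2.8) after, so it travelled √(1.0² + 1.7²) ≈ 2.0 units.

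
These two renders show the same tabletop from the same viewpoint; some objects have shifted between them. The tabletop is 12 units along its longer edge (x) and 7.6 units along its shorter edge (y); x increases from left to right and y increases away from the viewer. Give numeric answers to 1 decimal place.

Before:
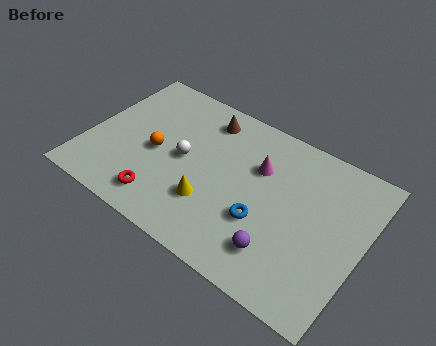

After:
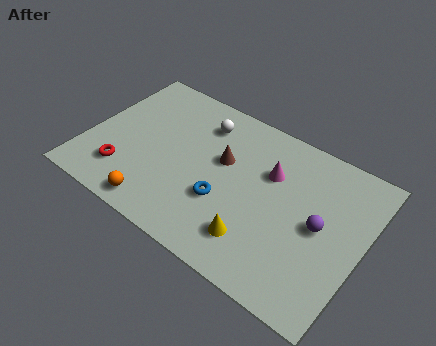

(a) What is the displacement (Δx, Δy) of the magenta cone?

(0.5, 0.0)

The magenta cone was at about (7.3, 5.1) and moved to about (7.8, 5.1).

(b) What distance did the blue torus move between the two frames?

1.7

The blue torus moved from about (7.9, 2.7) to (6.2, 2.7), a distance of √(1.7² + 0.0²) ≈ 1.7.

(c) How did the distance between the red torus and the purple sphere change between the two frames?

+3.4

Before: roughly 5.1 units apart; after: 8.5. That's 3.4 units further apart.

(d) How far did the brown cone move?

2.0

The brown cone was near (4.7, 6.3) before and (5.8, 4.6) after, so it travelled √(1.1² + 1.7²) ≈ 2.0 units.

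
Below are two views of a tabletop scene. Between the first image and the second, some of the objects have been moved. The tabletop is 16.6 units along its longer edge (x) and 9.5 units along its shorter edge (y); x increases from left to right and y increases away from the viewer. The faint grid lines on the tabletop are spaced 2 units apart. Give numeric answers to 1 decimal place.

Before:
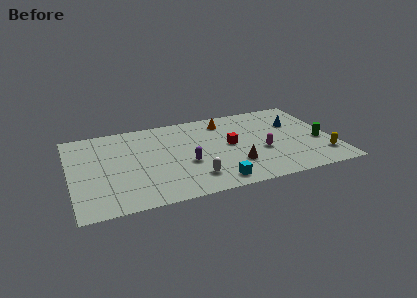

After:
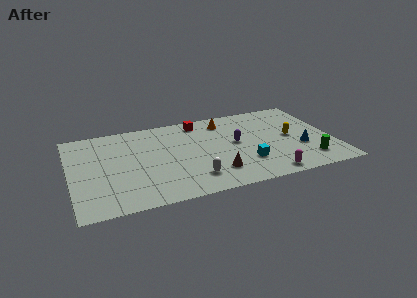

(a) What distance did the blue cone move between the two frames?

2.9

From (14.4, 6.3) to (14.5, 3.4), the blue cone covered √(0.1² + 2.9²) ≈ 2.9 units.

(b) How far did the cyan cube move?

2.6

The cyan cube was near (8.8, 1.2) before and (10.9, 2.7) after, so it travelled √(2.1² + 1.5²) ≈ 2.6 units.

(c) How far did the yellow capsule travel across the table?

3.2

The yellow capsule moved from about (15.7, 2.1) to (14.0, 4.8), a distance of √(1.7² + 2.7²) ≈ 3.2.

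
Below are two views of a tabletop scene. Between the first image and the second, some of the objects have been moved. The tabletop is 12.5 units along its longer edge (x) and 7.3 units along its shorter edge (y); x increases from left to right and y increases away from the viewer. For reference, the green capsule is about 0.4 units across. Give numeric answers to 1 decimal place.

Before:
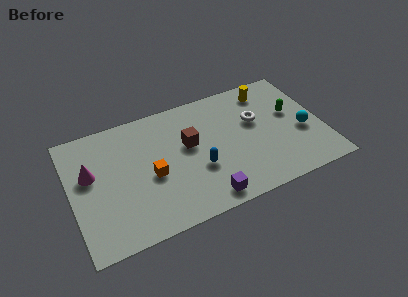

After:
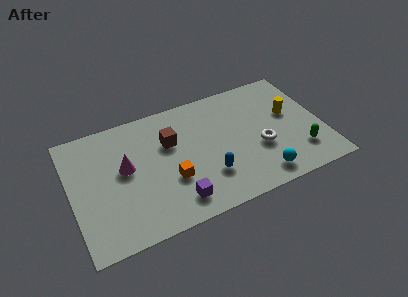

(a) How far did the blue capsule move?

0.7

From (6.2, 2.7) to (6.6, 2.1), the blue capsule covered √(0.4² + 0.6²) ≈ 0.7 units.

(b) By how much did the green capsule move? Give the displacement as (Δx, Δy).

(0.1, -2.5)

The green capsule was at about (11.1, 4.3) and moved to about (11.2, 1.8).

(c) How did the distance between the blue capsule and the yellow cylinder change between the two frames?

-0.3

The distance was about 5.2 in the first image and 4.9 in the second, so they moved 0.3 units closer together.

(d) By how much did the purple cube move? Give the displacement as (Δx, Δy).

(-1.4, 0.4)

The purple cube started near (6.3, 0.9) and ended near (4.9, 1.3).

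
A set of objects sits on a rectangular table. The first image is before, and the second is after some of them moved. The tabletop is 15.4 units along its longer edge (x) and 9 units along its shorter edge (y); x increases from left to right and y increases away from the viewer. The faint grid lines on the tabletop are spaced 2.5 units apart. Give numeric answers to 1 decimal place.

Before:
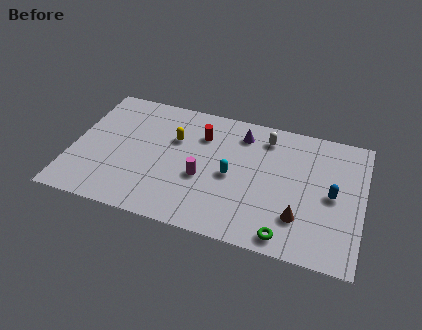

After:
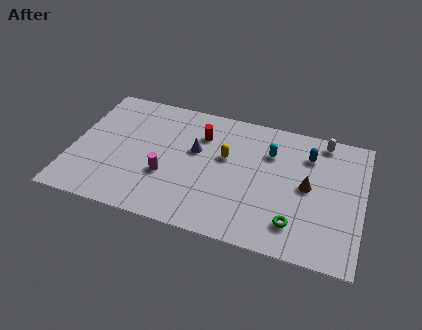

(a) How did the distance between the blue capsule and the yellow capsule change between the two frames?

-4.1

Before: roughly 8.6 units apart; after: 4.5. That's 4.1 units closer together.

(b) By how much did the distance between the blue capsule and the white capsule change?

-3.4

They were about 4.8 units apart before and 1.4 after — 3.4 units closer together.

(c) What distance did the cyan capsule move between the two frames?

2.9

The cyan capsule moved from about (8.5, 4.2) to (10.4, 6.4), a distance of √(1.9² + 2.2²) ≈ 2.9.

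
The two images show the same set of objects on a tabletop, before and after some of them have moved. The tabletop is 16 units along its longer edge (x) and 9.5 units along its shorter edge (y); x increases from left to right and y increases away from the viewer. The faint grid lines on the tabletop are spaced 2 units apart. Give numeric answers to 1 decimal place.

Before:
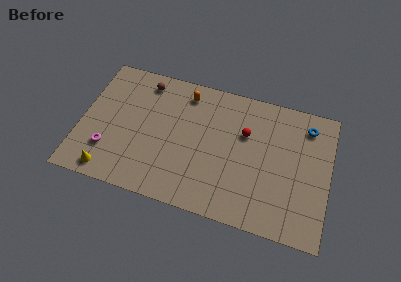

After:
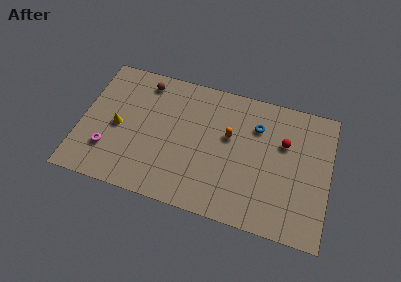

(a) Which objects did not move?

the brown sphere and the magenta torus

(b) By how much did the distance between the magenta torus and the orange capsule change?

+1.1

Before: roughly 7.1 units apart; after: 8.2. That's 1.1 units further apart.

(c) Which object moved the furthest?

the orange capsule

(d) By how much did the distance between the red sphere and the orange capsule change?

-0.9

They were about 4.4 units apart before and 3.5 after — 0.9 units closer together.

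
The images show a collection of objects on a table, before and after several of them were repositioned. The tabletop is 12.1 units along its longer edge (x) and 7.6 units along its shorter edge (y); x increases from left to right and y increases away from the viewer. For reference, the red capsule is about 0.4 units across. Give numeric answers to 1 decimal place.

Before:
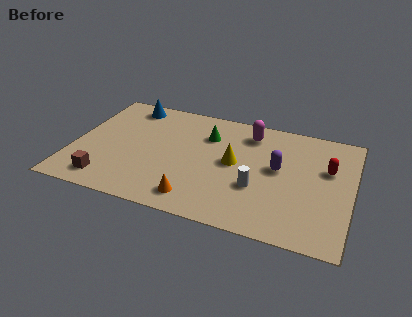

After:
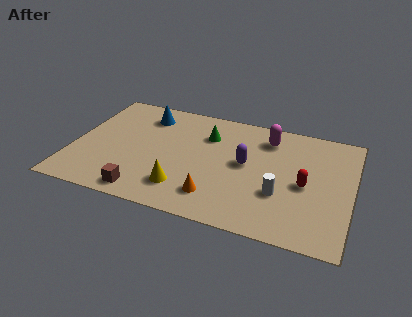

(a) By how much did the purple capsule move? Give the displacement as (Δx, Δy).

(-1.4, -0.1)

The purple capsule started near (8.9, 4.2) and ended near (7.5, 4.1).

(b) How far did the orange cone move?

0.9

From (5.6, 1.2) to (6.4, 1.6), the orange cone covered √(0.8² + 0.4²) ≈ 0.9 units.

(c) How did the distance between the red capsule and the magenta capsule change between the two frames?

-0.6

The distance was about 3.8 in the first image and 3.2 in the second, so they moved 0.6 units closer together.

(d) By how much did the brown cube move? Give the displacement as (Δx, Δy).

(1.7, -0.3)

The brown cube started near (1.7, 1.2) and ended near (3.4, 0.9).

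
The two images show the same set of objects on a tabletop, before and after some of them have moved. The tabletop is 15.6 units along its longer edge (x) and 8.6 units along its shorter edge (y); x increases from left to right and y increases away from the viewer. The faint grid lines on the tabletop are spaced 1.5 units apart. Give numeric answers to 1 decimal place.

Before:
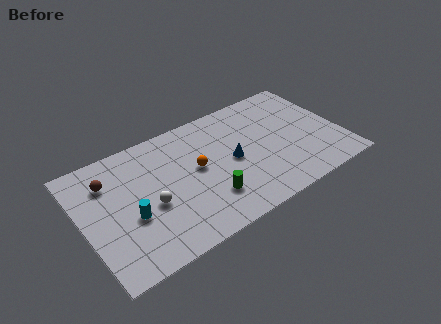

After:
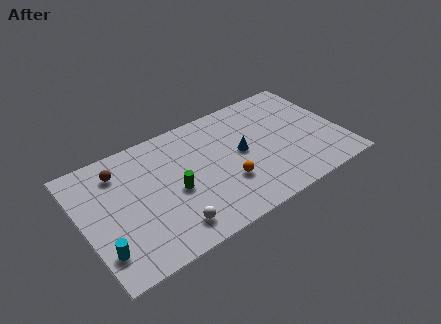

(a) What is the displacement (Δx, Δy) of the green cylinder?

(-1.8, 1.5)

The green cylinder was at about (7.2, 2.3) and moved to about (5.4, 3.8).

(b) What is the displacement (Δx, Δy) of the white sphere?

(0.9, -2.1)

From the two frames, the white sphere sits at roughly (3.9, 3.6) before and (4.8, 1.5) after.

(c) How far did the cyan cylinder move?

2.4

The cyan cylinder moved from about (2.7, 3.4) to (0.8, 2.0), a distance of √(1.9² + 1.4²) ≈ 2.4.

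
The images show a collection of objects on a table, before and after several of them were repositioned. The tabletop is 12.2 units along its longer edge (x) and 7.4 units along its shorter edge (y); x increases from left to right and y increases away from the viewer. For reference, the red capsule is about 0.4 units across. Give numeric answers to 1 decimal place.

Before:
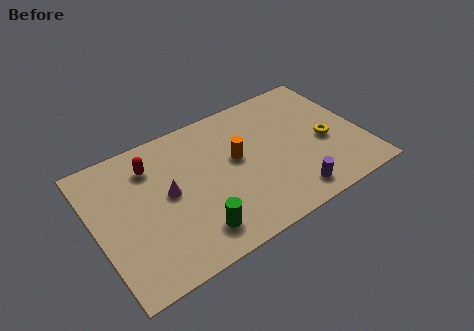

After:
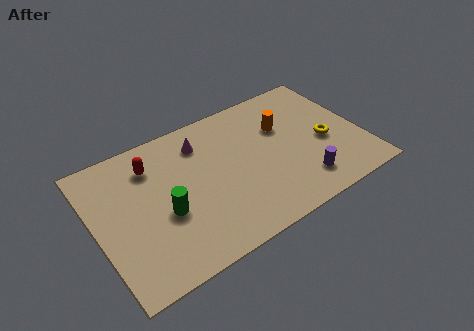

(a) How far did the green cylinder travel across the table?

1.9

The green cylinder moved from about (4.1, 1.4) to (3.0, 3.0), a distance of √(1.1² + 1.6²) ≈ 1.9.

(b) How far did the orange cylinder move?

2.4

The orange cylinder was near (6.5, 4.2) before and (8.8, 4.9) after, so it travelled √(2.3² + 0.7²) ≈ 2.4 units.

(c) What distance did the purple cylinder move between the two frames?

0.7

From (8.5, 1.1) to (9.1, 1.5), the purple cylinder covered √(0.6² + 0.4²) ≈ 0.7 units.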